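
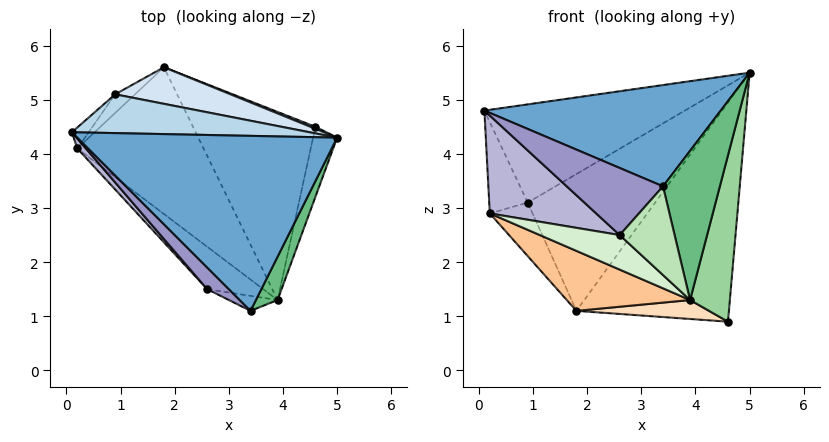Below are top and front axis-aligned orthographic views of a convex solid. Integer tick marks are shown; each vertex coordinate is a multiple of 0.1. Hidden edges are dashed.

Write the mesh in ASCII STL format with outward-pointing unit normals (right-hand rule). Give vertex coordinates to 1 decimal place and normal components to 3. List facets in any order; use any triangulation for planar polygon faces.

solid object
 facet normal -0.133 -0.497 0.858
  outer loop
   vertex 3.4 1.1 3.4
   vertex 5.0 4.3 5.5
   vertex 0.1 4.4 4.8
  endloop
 endfacet
 facet normal 0.366 0.931 0.009
  outer loop
   vertex 4.6 4.5 0.9
   vertex 1.8 5.6 1.1
   vertex 5.0 4.3 5.5
  endloop
 endfacet
 facet normal -0.033 0.930 0.367
  outer loop
   vertex 0.9 5.1 3.1
   vertex 0.1 4.4 4.8
   vertex 5.0 4.3 5.5
  endloop
 endfacet
 facet normal 0.037 0.965 0.258
  outer loop
   vertex 0.9 5.1 3.1
   vertex 5.0 4.3 5.5
   vertex 1.8 5.6 1.1
  endloop
 endfacet
 facet normal -0.799 0.586 -0.135
  outer loop
   vertex 0.2 4.1 2.9
   vertex 0.1 4.4 4.8
   vertex 0.9 5.1 3.1
  endloop
 endfacet
 facet normal -0.782 0.588 -0.205
  outer loop
   vertex 0.2 4.1 2.9
   vertex 0.9 5.1 3.1
   vertex 1.8 5.6 1.1
  endloop
 endfacet
 facet normal -0.566 -0.312 -0.763
  outer loop
   vertex 3.9 1.3 1.3
   vertex 0.2 4.1 2.9
   vertex 1.8 5.6 1.1
  endloop
 endfacet
 facet normal -0.110 -0.100 -0.989
  outer loop
   vertex 3.9 1.3 1.3
   vertex 1.8 5.6 1.1
   vertex 4.6 4.5 0.9
  endloop
 endfacet
 facet normal 0.841 -0.519 0.151
  outer loop
   vertex 3.9 1.3 1.3
   vertex 5.0 4.3 5.5
   vertex 3.4 1.1 3.4
  endloop
 endfacet
 facet normal 0.970 -0.224 -0.094
  outer loop
   vertex 3.9 1.3 1.3
   vertex 4.6 4.5 0.9
   vertex 5.0 4.3 5.5
  endloop
 endfacet
 facet normal -0.292 -0.943 -0.159
  outer loop
   vertex 2.6 1.5 2.5
   vertex 3.9 1.3 1.3
   vertex 3.4 1.1 3.4
  endloop
 endfacet
 facet normal -0.631 -0.490 -0.602
  outer loop
   vertex 2.6 1.5 2.5
   vertex 0.2 4.1 2.9
   vertex 3.9 1.3 1.3
  endloop
 endfacet
 facet normal -0.635 -0.735 0.237
  outer loop
   vertex 2.6 1.5 2.5
   vertex 3.4 1.1 3.4
   vertex 0.1 4.4 4.8
  endloop
 endfacet
 facet normal -0.728 -0.682 0.069
  outer loop
   vertex 2.6 1.5 2.5
   vertex 0.1 4.4 4.8
   vertex 0.2 4.1 2.9
  endloop
 endfacet
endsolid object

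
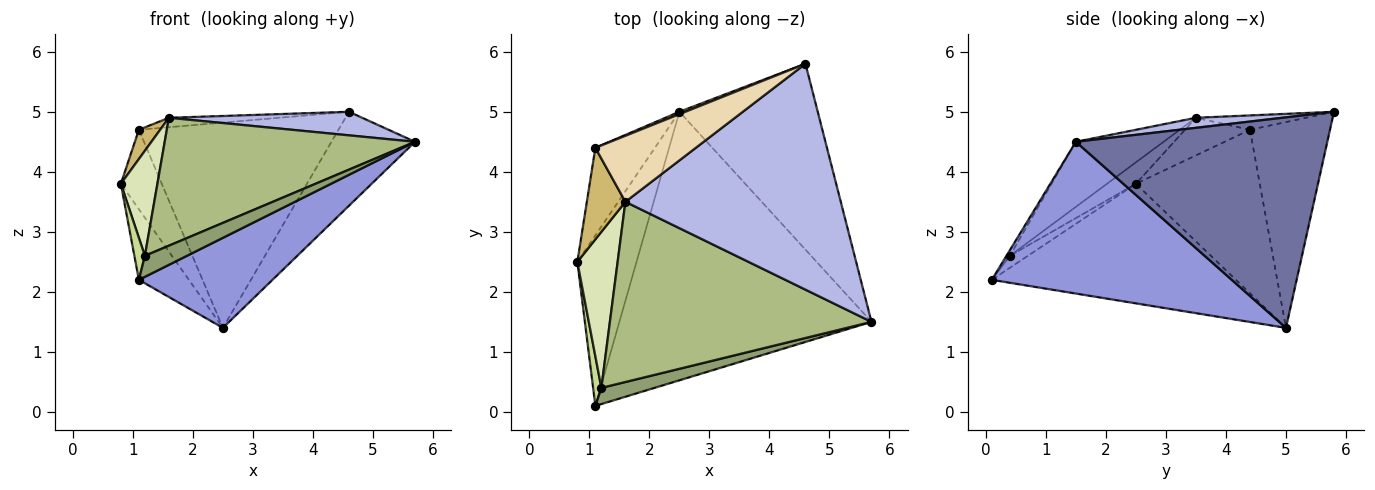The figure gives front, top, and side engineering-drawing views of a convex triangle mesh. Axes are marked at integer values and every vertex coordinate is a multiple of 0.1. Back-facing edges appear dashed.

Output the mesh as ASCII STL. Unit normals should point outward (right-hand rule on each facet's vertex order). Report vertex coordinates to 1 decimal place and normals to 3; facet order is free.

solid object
 facet normal 0.805 0.268 -0.529
  outer loop
   vertex 2.5 5.0 1.4
   vertex 4.6 5.8 5.0
   vertex 5.7 1.5 4.5
  endloop
 endfacet
 facet normal -0.882 0.181 -0.436
  outer loop
   vertex 1.1 0.1 2.2
   vertex 0.8 2.5 3.8
   vertex 2.5 5.0 1.4
  endloop
 endfacet
 facet normal 0.496 -0.276 -0.823
  outer loop
   vertex 1.1 0.1 2.2
   vertex 2.5 5.0 1.4
   vertex 5.7 1.5 4.5
  endloop
 endfacet
 facet normal 0.046 -0.104 0.994
  outer loop
   vertex 1.6 3.5 4.9
   vertex 5.7 1.5 4.5
   vertex 4.6 5.8 5.0
  endloop
 endfacet
 facet normal -0.064 -0.791 0.609
  outer loop
   vertex 1.2 0.4 2.6
   vertex 1.1 0.1 2.2
   vertex 5.7 1.5 4.5
  endloop
 endfacet
 facet normal -0.199 -0.567 0.799
  outer loop
   vertex 1.2 0.4 2.6
   vertex 5.7 1.5 4.5
   vertex 1.6 3.5 4.9
  endloop
 endfacet
 facet normal -0.743 -0.433 0.511
  outer loop
   vertex 1.2 0.4 2.6
   vertex 0.8 2.5 3.8
   vertex 1.1 0.1 2.2
  endloop
 endfacet
 facet normal -0.405 -0.511 0.759
  outer loop
   vertex 1.2 0.4 2.6
   vertex 1.6 3.5 4.9
   vertex 0.8 2.5 3.8
  endloop
 endfacet
 facet normal -0.897 0.296 -0.327
  outer loop
   vertex 1.1 4.4 4.7
   vertex 2.5 5.0 1.4
   vertex 0.8 2.5 3.8
  endloop
 endfacet
 facet normal -0.681 -0.223 0.698
  outer loop
   vertex 1.1 4.4 4.7
   vertex 0.8 2.5 3.8
   vertex 1.6 3.5 4.9
  endloop
 endfacet
 facet normal -0.372 0.928 0.011
  outer loop
   vertex 1.1 4.4 4.7
   vertex 4.6 5.8 5.0
   vertex 2.5 5.0 1.4
  endloop
 endfacet
 facet normal -0.140 0.140 0.980
  outer loop
   vertex 1.1 4.4 4.7
   vertex 1.6 3.5 4.9
   vertex 4.6 5.8 5.0
  endloop
 endfacet
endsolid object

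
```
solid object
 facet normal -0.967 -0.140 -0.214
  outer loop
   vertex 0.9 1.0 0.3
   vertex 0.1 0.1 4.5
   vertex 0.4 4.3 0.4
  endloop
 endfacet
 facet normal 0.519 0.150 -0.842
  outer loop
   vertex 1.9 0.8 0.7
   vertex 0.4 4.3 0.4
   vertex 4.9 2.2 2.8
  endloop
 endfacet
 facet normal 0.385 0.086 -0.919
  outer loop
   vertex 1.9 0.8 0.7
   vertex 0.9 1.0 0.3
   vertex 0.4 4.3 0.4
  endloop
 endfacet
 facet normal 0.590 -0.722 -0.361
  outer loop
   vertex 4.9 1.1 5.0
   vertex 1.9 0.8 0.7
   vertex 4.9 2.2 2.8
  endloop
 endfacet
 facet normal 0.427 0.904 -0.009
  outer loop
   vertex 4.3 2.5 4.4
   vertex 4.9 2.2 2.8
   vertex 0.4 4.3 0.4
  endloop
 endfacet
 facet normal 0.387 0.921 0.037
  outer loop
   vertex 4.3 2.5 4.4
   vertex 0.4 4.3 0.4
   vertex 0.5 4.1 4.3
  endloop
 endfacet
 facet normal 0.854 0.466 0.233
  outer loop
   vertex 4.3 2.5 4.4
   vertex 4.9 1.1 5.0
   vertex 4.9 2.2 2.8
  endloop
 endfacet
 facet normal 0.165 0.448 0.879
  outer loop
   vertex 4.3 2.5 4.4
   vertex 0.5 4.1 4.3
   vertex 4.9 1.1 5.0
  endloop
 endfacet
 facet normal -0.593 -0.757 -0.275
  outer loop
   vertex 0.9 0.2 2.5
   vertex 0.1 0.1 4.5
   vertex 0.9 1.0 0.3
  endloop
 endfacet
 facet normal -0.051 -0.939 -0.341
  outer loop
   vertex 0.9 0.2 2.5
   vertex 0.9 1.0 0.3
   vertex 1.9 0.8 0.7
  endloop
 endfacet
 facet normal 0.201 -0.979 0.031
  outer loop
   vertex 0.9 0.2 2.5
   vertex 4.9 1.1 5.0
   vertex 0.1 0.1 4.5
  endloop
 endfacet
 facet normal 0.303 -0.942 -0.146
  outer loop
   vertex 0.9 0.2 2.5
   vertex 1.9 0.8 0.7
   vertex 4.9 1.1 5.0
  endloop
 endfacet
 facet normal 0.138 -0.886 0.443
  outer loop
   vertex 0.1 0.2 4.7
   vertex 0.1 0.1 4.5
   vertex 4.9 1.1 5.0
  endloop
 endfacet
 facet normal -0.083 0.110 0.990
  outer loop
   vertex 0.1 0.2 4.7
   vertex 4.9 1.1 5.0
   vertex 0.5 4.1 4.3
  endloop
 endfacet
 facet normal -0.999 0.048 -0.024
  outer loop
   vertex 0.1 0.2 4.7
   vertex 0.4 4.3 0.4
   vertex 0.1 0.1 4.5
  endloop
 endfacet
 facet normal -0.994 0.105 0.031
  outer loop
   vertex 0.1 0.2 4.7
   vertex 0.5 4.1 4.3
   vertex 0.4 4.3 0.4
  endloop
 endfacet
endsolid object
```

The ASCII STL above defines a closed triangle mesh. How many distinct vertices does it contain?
10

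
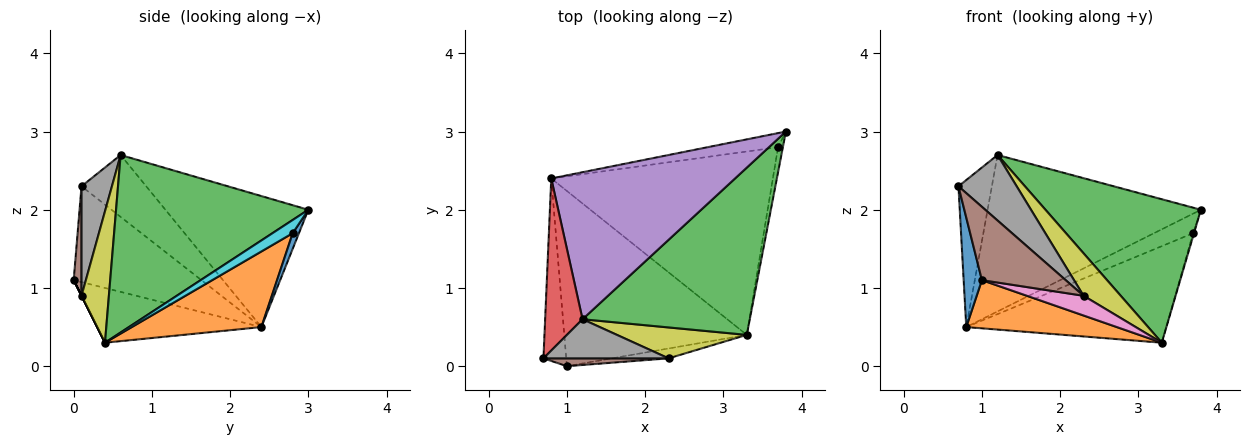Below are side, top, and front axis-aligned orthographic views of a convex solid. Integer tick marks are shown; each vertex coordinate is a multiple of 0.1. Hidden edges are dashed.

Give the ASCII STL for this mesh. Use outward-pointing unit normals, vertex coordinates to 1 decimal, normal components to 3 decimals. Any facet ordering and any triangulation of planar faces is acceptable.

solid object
 facet normal -0.964 -0.138 -0.229
  outer loop
   vertex 0.8 2.4 0.5
   vertex 1.0 0.0 1.1
   vertex 0.7 0.1 2.3
  endloop
 endfacet
 facet normal -0.278 -0.255 -0.926
  outer loop
   vertex 0.8 2.4 0.5
   vertex 3.3 0.4 0.3
   vertex 1.0 0.0 1.1
  endloop
 endfacet
 facet normal 0.627 -0.507 0.591
  outer loop
   vertex 1.2 0.6 2.7
   vertex 3.3 0.4 0.3
   vertex 3.8 3.0 2.0
  endloop
 endfacet
 facet normal -0.783 0.404 0.473
  outer loop
   vertex 1.2 0.6 2.7
   vertex 0.8 2.4 0.5
   vertex 0.7 0.1 2.3
  endloop
 endfacet
 facet normal -0.439 0.655 0.615
  outer loop
   vertex 1.2 0.6 2.7
   vertex 3.8 3.0 2.0
   vertex 0.8 2.4 0.5
  endloop
 endfacet
 facet normal 0.092 -0.990 0.106
  outer loop
   vertex 2.3 0.1 0.9
   vertex 0.7 0.1 2.3
   vertex 1.0 0.0 1.1
  endloop
 endfacet
 facet normal 0.000 -0.894 -0.447
  outer loop
   vertex 2.3 0.1 0.9
   vertex 1.0 0.0 1.1
   vertex 3.3 0.4 0.3
  endloop
 endfacet
 facet normal 0.409 -0.783 0.468
  outer loop
   vertex 2.3 0.1 0.9
   vertex 1.2 0.6 2.7
   vertex 0.7 0.1 2.3
  endloop
 endfacet
 facet normal 0.512 -0.695 0.506
  outer loop
   vertex 2.3 0.1 0.9
   vertex 3.3 0.4 0.3
   vertex 1.2 0.6 2.7
  endloop
 endfacet
 facet normal 0.939 0.043 -0.341
  outer loop
   vertex 3.7 2.8 1.7
   vertex 3.8 3.0 2.0
   vertex 3.3 0.4 0.3
  endloop
 endfacet
 facet normal 0.129 0.805 -0.579
  outer loop
   vertex 3.7 2.8 1.7
   vertex 0.8 2.4 0.5
   vertex 3.8 3.0 2.0
  endloop
 endfacet
 facet normal 0.289 0.446 -0.847
  outer loop
   vertex 3.7 2.8 1.7
   vertex 3.3 0.4 0.3
   vertex 0.8 2.4 0.5
  endloop
 endfacet
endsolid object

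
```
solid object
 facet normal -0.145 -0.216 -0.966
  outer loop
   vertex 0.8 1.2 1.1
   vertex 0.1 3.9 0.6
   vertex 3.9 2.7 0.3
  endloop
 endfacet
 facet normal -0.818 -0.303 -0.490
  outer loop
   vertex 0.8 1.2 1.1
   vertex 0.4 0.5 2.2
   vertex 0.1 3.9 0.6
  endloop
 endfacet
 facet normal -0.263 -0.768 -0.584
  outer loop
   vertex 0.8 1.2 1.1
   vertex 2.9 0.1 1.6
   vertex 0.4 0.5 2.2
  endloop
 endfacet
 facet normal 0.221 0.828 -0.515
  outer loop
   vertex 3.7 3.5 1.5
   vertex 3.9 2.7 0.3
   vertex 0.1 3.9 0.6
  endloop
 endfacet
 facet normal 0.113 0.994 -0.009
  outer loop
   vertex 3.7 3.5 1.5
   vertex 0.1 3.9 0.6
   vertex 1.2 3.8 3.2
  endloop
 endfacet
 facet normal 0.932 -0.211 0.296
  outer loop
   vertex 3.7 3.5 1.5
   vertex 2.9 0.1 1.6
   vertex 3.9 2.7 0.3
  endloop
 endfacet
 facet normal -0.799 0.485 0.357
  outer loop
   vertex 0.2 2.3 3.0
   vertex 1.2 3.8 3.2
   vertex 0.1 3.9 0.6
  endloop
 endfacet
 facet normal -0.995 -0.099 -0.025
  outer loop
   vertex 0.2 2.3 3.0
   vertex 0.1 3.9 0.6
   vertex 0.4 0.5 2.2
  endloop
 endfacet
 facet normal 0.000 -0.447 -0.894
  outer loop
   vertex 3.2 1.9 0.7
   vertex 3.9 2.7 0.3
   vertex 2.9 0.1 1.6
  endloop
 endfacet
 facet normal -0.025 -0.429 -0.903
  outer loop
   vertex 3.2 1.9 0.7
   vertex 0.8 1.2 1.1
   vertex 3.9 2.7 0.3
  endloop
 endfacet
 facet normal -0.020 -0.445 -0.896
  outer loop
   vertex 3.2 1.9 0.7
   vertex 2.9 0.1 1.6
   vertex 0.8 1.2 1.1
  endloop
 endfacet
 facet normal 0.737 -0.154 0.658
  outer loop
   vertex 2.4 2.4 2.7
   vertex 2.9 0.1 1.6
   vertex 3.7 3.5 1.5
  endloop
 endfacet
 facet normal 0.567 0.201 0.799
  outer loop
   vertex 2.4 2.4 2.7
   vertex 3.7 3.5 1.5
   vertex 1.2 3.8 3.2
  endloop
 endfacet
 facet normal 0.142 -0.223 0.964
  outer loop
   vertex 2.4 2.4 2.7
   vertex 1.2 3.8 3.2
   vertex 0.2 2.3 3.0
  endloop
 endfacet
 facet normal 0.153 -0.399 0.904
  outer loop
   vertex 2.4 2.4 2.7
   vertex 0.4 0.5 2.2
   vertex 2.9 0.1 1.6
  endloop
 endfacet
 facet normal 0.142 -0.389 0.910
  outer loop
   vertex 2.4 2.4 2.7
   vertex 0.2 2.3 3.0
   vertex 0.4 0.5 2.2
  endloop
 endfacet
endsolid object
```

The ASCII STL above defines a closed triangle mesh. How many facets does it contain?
16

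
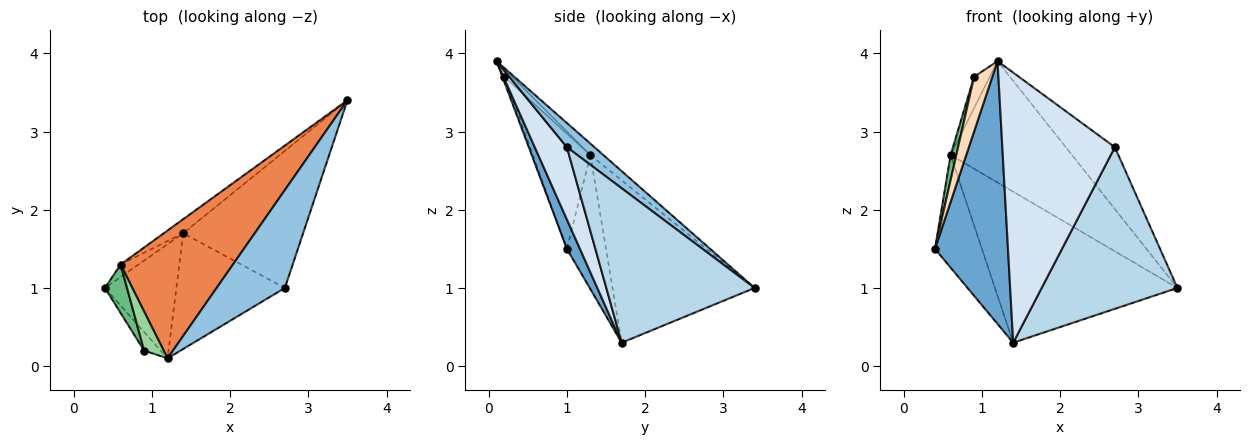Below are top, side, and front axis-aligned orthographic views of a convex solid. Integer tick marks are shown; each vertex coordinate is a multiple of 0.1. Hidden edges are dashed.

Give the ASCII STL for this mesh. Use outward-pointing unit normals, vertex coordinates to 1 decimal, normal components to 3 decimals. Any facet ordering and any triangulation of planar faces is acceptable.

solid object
 facet normal 0.162 -0.905 -0.393
  outer loop
   vertex 1.4 1.7 0.3
   vertex 1.2 0.1 3.9
   vertex 0.4 1.0 1.5
  endloop
 endfacet
 facet normal 0.287 0.512 0.810
  outer loop
   vertex 2.7 1.0 2.8
   vertex 3.5 3.4 1.0
   vertex 1.2 0.1 3.9
  endloop
 endfacet
 facet normal 0.640 -0.586 -0.497
  outer loop
   vertex 2.7 1.0 2.8
   vertex 1.4 1.7 0.3
   vertex 3.5 3.4 1.0
  endloop
 endfacet
 facet normal 0.254 -0.889 -0.381
  outer loop
   vertex 2.7 1.0 2.8
   vertex 1.2 0.1 3.9
   vertex 1.4 1.7 0.3
  endloop
 endfacet
 facet normal -0.073 0.687 0.723
  outer loop
   vertex 0.6 1.3 2.7
   vertex 1.2 0.1 3.9
   vertex 3.5 3.4 1.0
  endloop
 endfacet
 facet normal -0.638 0.765 -0.085
  outer loop
   vertex 0.6 1.3 2.7
   vertex 1.4 1.7 0.3
   vertex 0.4 1.0 1.5
  endloop
 endfacet
 facet normal -0.613 0.787 -0.073
  outer loop
   vertex 0.6 1.3 2.7
   vertex 3.5 3.4 1.0
   vertex 1.4 1.7 0.3
  endloop
 endfacet
 facet normal -0.101 -0.942 -0.320
  outer loop
   vertex 0.9 0.2 3.7
   vertex 0.4 1.0 1.5
   vertex 1.2 0.1 3.9
  endloop
 endfacet
 facet normal -0.978 -0.097 0.187
  outer loop
   vertex 0.9 0.2 3.7
   vertex 0.6 1.3 2.7
   vertex 0.4 1.0 1.5
  endloop
 endfacet
 facet normal -0.298 0.596 0.745
  outer loop
   vertex 0.9 0.2 3.7
   vertex 1.2 0.1 3.9
   vertex 0.6 1.3 2.7
  endloop
 endfacet
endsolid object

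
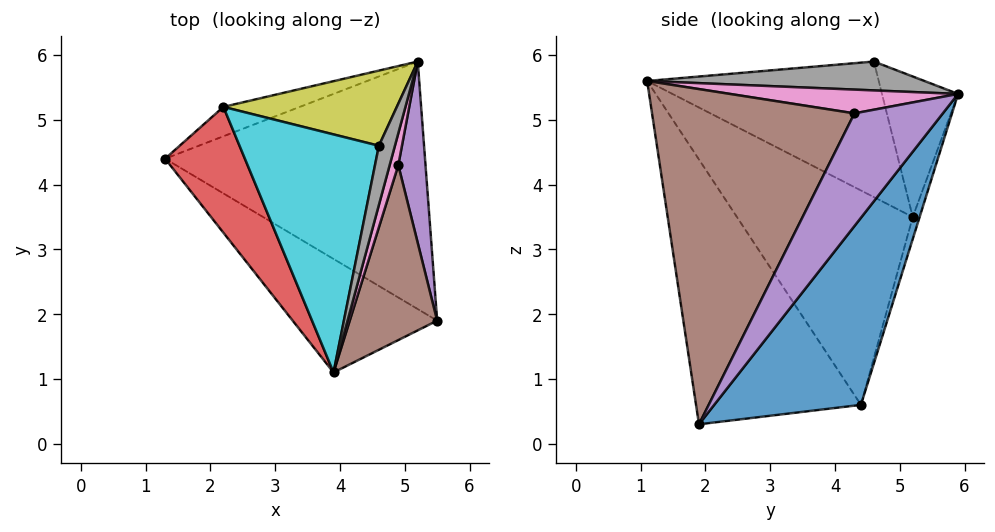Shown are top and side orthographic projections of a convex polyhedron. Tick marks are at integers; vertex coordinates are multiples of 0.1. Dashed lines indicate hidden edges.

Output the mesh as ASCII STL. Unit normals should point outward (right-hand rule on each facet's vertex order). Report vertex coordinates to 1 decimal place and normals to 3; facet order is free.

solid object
 facet normal 0.397 0.733 -0.552
  outer loop
   vertex 5.2 5.9 5.4
   vertex 5.5 1.9 0.3
   vertex 1.3 4.4 0.6
  endloop
 endfacet
 facet normal -0.506 -0.817 -0.276
  outer loop
   vertex 3.9 1.1 5.6
   vertex 1.3 4.4 0.6
   vertex 5.5 1.9 0.3
  endloop
 endfacet
 facet normal -0.071 0.967 -0.245
  outer loop
   vertex 2.2 5.2 3.5
   vertex 5.2 5.9 5.4
   vertex 1.3 4.4 0.6
  endloop
 endfacet
 facet normal -0.917 -0.205 0.341
  outer loop
   vertex 2.2 5.2 3.5
   vertex 1.3 4.4 0.6
   vertex 3.9 1.1 5.6
  endloop
 endfacet
 facet normal 0.948 -0.221 0.229
  outer loop
   vertex 4.9 4.3 5.1
   vertex 5.5 1.9 0.3
   vertex 5.2 5.9 5.4
  endloop
 endfacet
 facet normal 0.936 -0.254 0.244
  outer loop
   vertex 4.9 4.3 5.1
   vertex 3.9 1.1 5.6
   vertex 5.5 1.9 0.3
  endloop
 endfacet
 facet normal 0.914 -0.234 0.332
  outer loop
   vertex 4.9 4.3 5.1
   vertex 5.2 5.9 5.4
   vertex 3.9 1.1 5.6
  endloop
 endfacet
 facet normal 0.854 -0.212 0.475
  outer loop
   vertex 4.6 4.6 5.9
   vertex 3.9 1.1 5.6
   vertex 5.2 5.9 5.4
  endloop
 endfacet
 facet normal -0.542 0.508 0.669
  outer loop
   vertex 4.6 4.6 5.9
   vertex 5.2 5.9 5.4
   vertex 2.2 5.2 3.5
  endloop
 endfacet
 facet normal -0.695 0.078 0.715
  outer loop
   vertex 4.6 4.6 5.9
   vertex 2.2 5.2 3.5
   vertex 3.9 1.1 5.6
  endloop
 endfacet
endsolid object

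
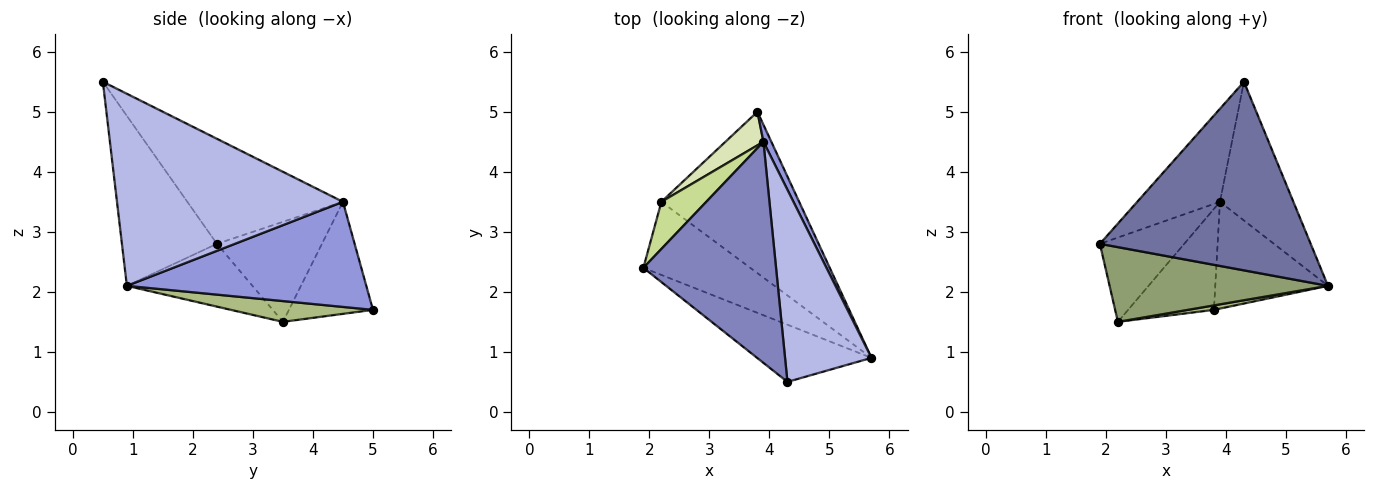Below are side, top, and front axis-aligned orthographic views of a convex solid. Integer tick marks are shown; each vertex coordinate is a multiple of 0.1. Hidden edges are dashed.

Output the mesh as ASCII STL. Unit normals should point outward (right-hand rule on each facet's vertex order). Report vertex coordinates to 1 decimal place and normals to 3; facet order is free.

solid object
 facet normal -0.396 -0.879 -0.266
  outer loop
   vertex 4.3 0.5 5.5
   vertex 1.9 2.4 2.8
   vertex 5.7 0.9 2.1
  endloop
 endfacet
 facet normal -0.590 0.313 0.745
  outer loop
   vertex 3.9 4.5 3.5
   vertex 1.9 2.4 2.8
   vertex 4.3 0.5 5.5
  endloop
 endfacet
 facet normal 0.903 0.425 0.068
  outer loop
   vertex 3.9 4.5 3.5
   vertex 5.7 0.9 2.1
   vertex 3.8 5.0 1.7
  endloop
 endfacet
 facet normal 0.874 0.284 0.393
  outer loop
   vertex 3.9 4.5 3.5
   vertex 4.3 0.5 5.5
   vertex 5.7 0.9 2.1
  endloop
 endfacet
 facet normal -0.380 -0.661 -0.647
  outer loop
   vertex 2.2 3.5 1.5
   vertex 5.7 0.9 2.1
   vertex 1.9 2.4 2.8
  endloop
 endfacet
 facet normal 0.149 -0.027 -0.988
  outer loop
   vertex 2.2 3.5 1.5
   vertex 3.8 5.0 1.7
   vertex 5.7 0.9 2.1
  endloop
 endfacet
 facet normal -0.736 0.591 0.330
  outer loop
   vertex 2.2 3.5 1.5
   vertex 1.9 2.4 2.8
   vertex 3.9 4.5 3.5
  endloop
 endfacet
 facet normal -0.681 0.695 0.231
  outer loop
   vertex 2.2 3.5 1.5
   vertex 3.9 4.5 3.5
   vertex 3.8 5.0 1.7
  endloop
 endfacet
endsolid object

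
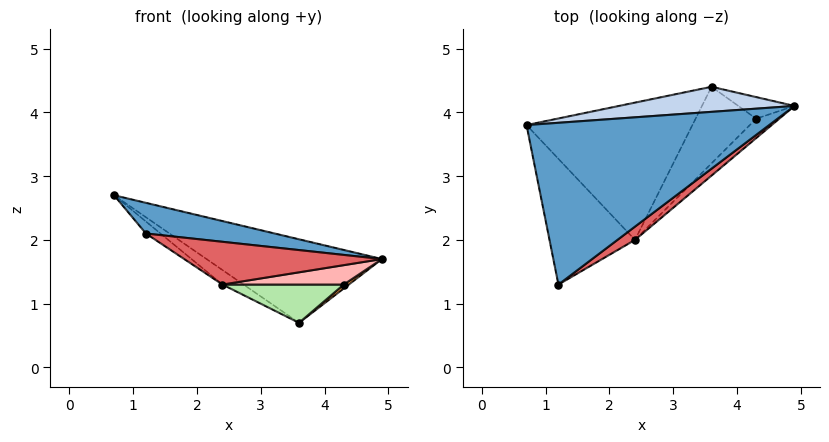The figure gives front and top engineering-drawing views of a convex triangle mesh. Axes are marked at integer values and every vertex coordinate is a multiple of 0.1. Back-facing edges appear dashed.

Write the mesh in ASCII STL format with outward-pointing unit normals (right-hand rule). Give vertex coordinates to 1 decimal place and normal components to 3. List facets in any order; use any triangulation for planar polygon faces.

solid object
 facet normal 0.240 -0.181 0.954
  outer loop
   vertex 1.2 1.3 2.1
   vertex 4.9 4.1 1.7
   vertex 0.7 3.8 2.7
  endloop
 endfacet
 facet normal 0.000 0.958 0.287
  outer loop
   vertex 3.6 4.4 0.7
   vertex 0.7 3.8 2.7
   vertex 4.9 4.1 1.7
  endloop
 endfacet
 facet normal 0.582 -0.145 -0.800
  outer loop
   vertex 4.3 3.9 1.3
   vertex 3.6 4.4 0.7
   vertex 4.9 4.1 1.7
  endloop
 endfacet
 facet normal -0.584 0.077 -0.808
  outer loop
   vertex 2.4 2.0 1.3
   vertex 1.2 1.3 2.1
   vertex 0.7 3.8 2.7
  endloop
 endfacet
 facet normal -0.578 0.086 -0.812
  outer loop
   vertex 2.4 2.0 1.3
   vertex 0.7 3.8 2.7
   vertex 3.6 4.4 0.7
  endloop
 endfacet
 facet normal 0.408 -0.408 -0.816
  outer loop
   vertex 2.4 2.0 1.3
   vertex 3.6 4.4 0.7
   vertex 4.3 3.9 1.3
  endloop
 endfacet
 facet normal 0.602 -0.762 0.237
  outer loop
   vertex 2.4 2.0 1.3
   vertex 4.9 4.1 1.7
   vertex 1.2 1.3 2.1
  endloop
 endfacet
 facet normal 0.577 -0.577 -0.577
  outer loop
   vertex 2.4 2.0 1.3
   vertex 4.3 3.9 1.3
   vertex 4.9 4.1 1.7
  endloop
 endfacet
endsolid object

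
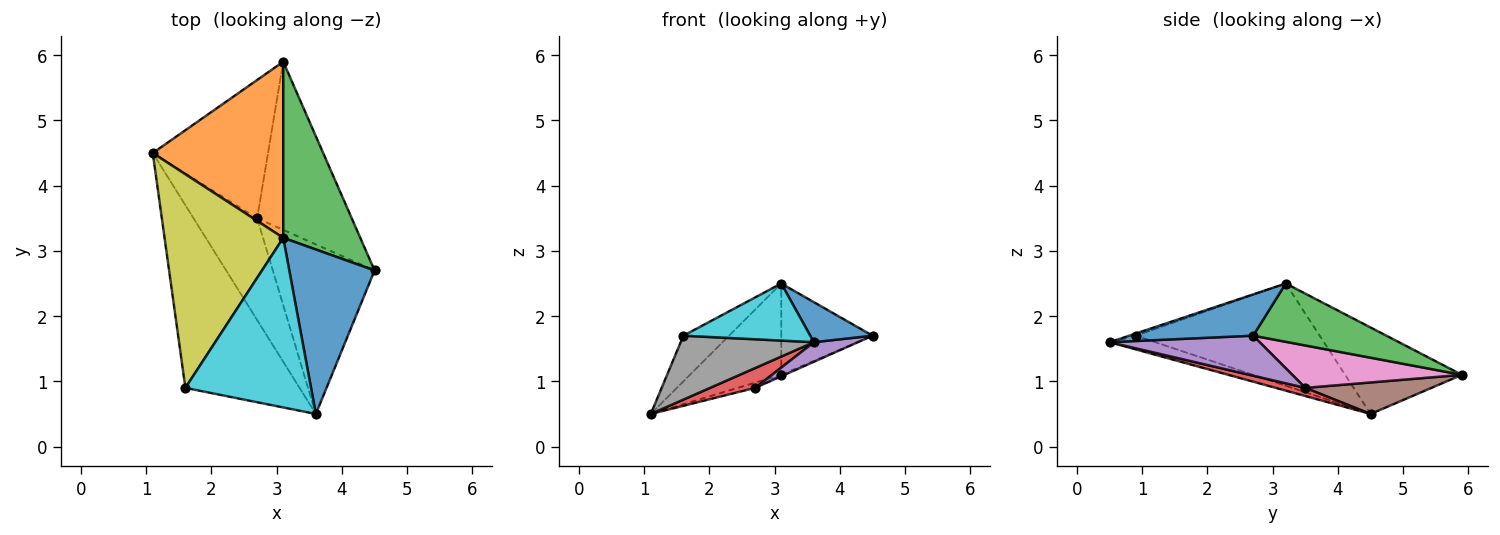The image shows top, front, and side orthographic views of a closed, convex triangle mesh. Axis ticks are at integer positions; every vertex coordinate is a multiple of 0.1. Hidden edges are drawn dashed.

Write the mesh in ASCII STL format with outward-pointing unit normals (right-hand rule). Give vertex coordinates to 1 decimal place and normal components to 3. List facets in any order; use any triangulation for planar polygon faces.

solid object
 facet normal 0.426 -0.214 0.879
  outer loop
   vertex 3.1 3.2 2.5
   vertex 3.6 0.5 1.6
   vertex 4.5 2.7 1.7
  endloop
 endfacet
 facet normal -0.507 0.397 0.765
  outer loop
   vertex 3.1 5.9 1.1
   vertex 1.1 4.5 0.5
   vertex 3.1 3.2 2.5
  endloop
 endfacet
 facet normal 0.558 0.382 0.737
  outer loop
   vertex 3.1 5.9 1.1
   vertex 3.1 3.2 2.5
   vertex 4.5 2.7 1.7
  endloop
 endfacet
 facet normal 0.125 -0.190 -0.974
  outer loop
   vertex 2.7 3.5 0.9
   vertex 3.6 0.5 1.6
   vertex 1.1 4.5 0.5
  endloop
 endfacet
 facet normal 0.364 -0.107 -0.925
  outer loop
   vertex 2.7 3.5 0.9
   vertex 4.5 2.7 1.7
   vertex 3.6 0.5 1.6
  endloop
 endfacet
 facet normal 0.264 0.036 -0.964
  outer loop
   vertex 2.7 3.5 0.9
   vertex 1.1 4.5 0.5
   vertex 3.1 5.9 1.1
  endloop
 endfacet
 facet normal 0.409 0.008 -0.912
  outer loop
   vertex 2.7 3.5 0.9
   vertex 3.1 5.9 1.1
   vertex 4.5 2.7 1.7
  endloop
 endfacet
 facet normal -0.113 -0.328 -0.938
  outer loop
   vertex 1.6 0.9 1.7
   vertex 1.1 4.5 0.5
   vertex 3.6 0.5 1.6
  endloop
 endfacet
 facet normal -0.644 0.160 0.748
  outer loop
   vertex 1.6 0.9 1.7
   vertex 3.1 3.2 2.5
   vertex 1.1 4.5 0.5
  endloop
 endfacet
 facet normal -0.016 -0.319 0.948
  outer loop
   vertex 1.6 0.9 1.7
   vertex 3.6 0.5 1.6
   vertex 3.1 3.2 2.5
  endloop
 endfacet
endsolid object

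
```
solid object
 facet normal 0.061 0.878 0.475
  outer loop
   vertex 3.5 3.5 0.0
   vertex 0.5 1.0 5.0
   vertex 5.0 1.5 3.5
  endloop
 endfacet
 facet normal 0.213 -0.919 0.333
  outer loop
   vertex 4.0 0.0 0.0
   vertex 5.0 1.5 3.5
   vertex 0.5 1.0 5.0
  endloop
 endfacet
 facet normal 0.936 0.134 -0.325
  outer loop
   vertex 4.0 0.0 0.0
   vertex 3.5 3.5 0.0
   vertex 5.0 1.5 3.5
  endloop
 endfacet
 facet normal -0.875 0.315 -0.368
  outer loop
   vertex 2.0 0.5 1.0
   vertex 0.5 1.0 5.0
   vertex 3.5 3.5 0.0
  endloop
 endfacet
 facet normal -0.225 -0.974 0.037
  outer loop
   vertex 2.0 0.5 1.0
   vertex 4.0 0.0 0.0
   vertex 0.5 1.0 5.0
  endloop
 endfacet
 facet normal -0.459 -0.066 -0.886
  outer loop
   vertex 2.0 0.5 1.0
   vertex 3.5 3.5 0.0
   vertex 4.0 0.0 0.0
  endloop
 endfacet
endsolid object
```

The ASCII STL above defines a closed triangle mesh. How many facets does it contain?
6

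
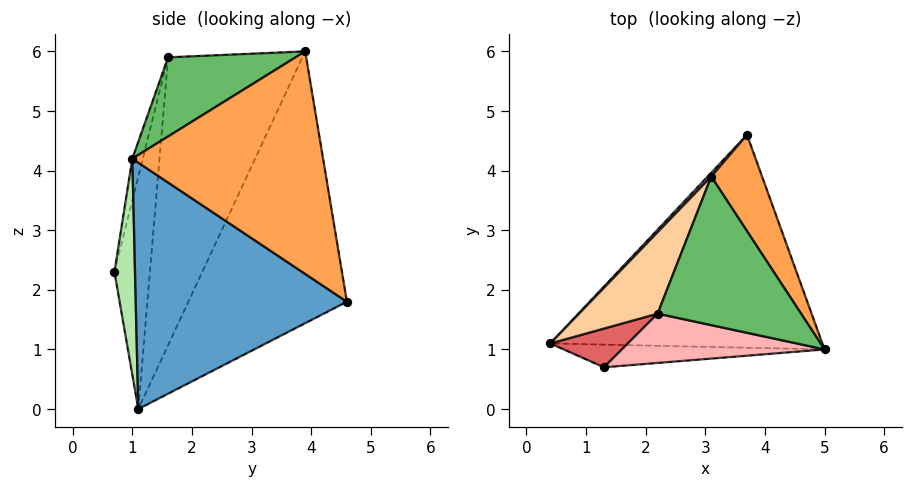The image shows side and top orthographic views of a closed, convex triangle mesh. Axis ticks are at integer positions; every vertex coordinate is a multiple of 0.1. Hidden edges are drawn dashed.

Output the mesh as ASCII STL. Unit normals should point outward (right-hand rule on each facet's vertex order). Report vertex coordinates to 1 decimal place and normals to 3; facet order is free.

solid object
 facet normal 0.651 -0.244 -0.719
  outer loop
   vertex 3.7 4.6 1.8
   vertex 5.0 1.0 4.2
   vertex 0.4 1.1 0.0
  endloop
 endfacet
 facet normal -0.730 0.683 0.010
  outer loop
   vertex 3.1 3.9 6.0
   vertex 3.7 4.6 1.8
   vertex 0.4 1.1 0.0
  endloop
 endfacet
 facet normal 0.872 0.448 0.199
  outer loop
   vertex 3.1 3.9 6.0
   vertex 5.0 1.0 4.2
   vertex 3.7 4.6 1.8
  endloop
 endfacet
 facet normal -0.906 0.344 0.247
  outer loop
   vertex 2.2 1.6 5.9
   vertex 3.1 3.9 6.0
   vertex 0.4 1.1 0.0
  endloop
 endfacet
 facet normal 0.471 -0.221 0.854
  outer loop
   vertex 2.2 1.6 5.9
   vertex 5.0 1.0 4.2
   vertex 3.1 3.9 6.0
  endloop
 endfacet
 facet normal 0.202 -0.948 -0.244
  outer loop
   vertex 1.3 0.7 2.3
   vertex 0.4 1.1 0.0
   vertex 5.0 1.0 4.2
  endloop
 endfacet
 facet normal -0.905 -0.302 0.302
  outer loop
   vertex 1.3 0.7 2.3
   vertex 2.2 1.6 5.9
   vertex 0.4 1.1 0.0
  endloop
 endfacet
 facet normal -0.052 -0.966 0.255
  outer loop
   vertex 1.3 0.7 2.3
   vertex 5.0 1.0 4.2
   vertex 2.2 1.6 5.9
  endloop
 endfacet
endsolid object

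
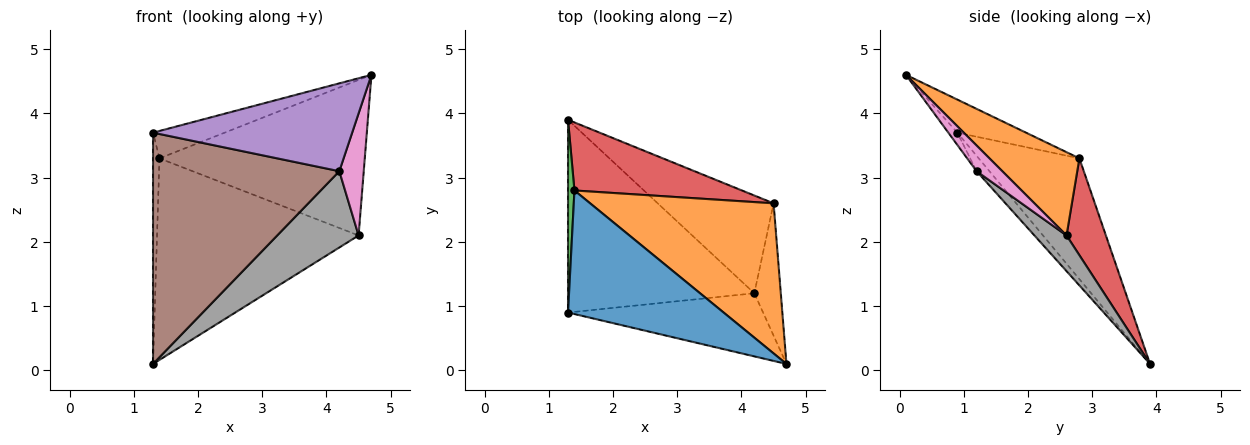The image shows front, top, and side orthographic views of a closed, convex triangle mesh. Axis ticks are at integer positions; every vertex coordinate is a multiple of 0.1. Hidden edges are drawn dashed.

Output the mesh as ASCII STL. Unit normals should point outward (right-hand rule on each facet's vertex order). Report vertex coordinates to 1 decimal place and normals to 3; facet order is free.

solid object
 facet normal -0.203 0.212 0.956
  outer loop
   vertex 1.4 2.8 3.3
   vertex 1.3 0.9 3.7
   vertex 4.7 0.1 4.6
  endloop
 endfacet
 facet normal 0.301 0.686 0.662
  outer loop
   vertex 1.4 2.8 3.3
   vertex 4.7 0.1 4.6
   vertex 4.5 2.6 2.1
  endloop
 endfacet
 facet normal -0.997 0.064 0.053
  outer loop
   vertex 1.4 2.8 3.3
   vertex 1.3 3.9 0.1
   vertex 1.3 0.9 3.7
  endloop
 endfacet
 facet normal 0.182 0.932 0.315
  outer loop
   vertex 1.4 2.8 3.3
   vertex 4.5 2.6 2.1
   vertex 1.3 3.9 0.1
  endloop
 endfacet
 facet normal -0.037 -0.812 -0.583
  outer loop
   vertex 4.2 1.2 3.1
   vertex 4.7 0.1 4.6
   vertex 1.3 0.9 3.7
  endloop
 endfacet
 facet normal -0.053 -0.767 -0.639
  outer loop
   vertex 4.2 1.2 3.1
   vertex 1.3 0.9 3.7
   vertex 1.3 3.9 0.1
  endloop
 endfacet
 facet normal 0.581 -0.552 -0.598
  outer loop
   vertex 4.2 1.2 3.1
   vertex 4.5 2.6 2.1
   vertex 4.7 0.1 4.6
  endloop
 endfacet
 facet normal 0.236 -0.598 -0.766
  outer loop
   vertex 4.2 1.2 3.1
   vertex 1.3 3.9 0.1
   vertex 4.5 2.6 2.1
  endloop
 endfacet
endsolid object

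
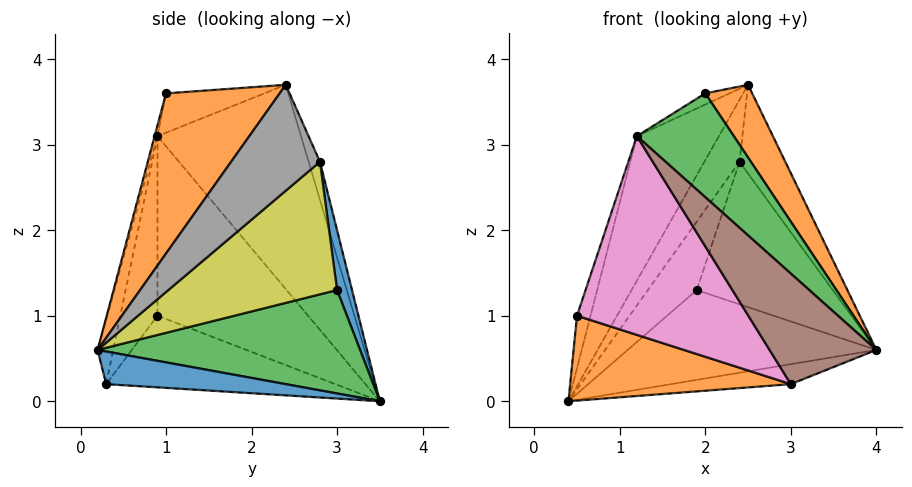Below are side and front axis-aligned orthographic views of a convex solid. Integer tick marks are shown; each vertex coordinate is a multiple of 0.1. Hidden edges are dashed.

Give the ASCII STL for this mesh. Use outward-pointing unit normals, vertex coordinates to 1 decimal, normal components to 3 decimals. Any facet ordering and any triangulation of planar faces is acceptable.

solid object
 facet normal 0.381 0.254 -0.889
  outer loop
   vertex 3.0 0.3 0.2
   vertex 0.4 3.5 0.0
   vertex 4.0 0.2 0.6
  endloop
 endfacet
 facet normal -0.360 -0.347 -0.866
  outer loop
   vertex 0.5 0.9 1.0
   vertex 0.4 3.5 0.0
   vertex 3.0 0.3 0.2
  endloop
 endfacet
 facet normal 0.630 0.597 -0.497
  outer loop
   vertex 1.9 3.0 1.3
   vertex 4.0 0.2 0.6
   vertex 0.4 3.5 0.0
  endloop
 endfacet
 facet normal -0.731 0.418 0.539
  outer loop
   vertex 1.2 0.9 3.1
   vertex 2.5 2.4 3.7
   vertex 0.4 3.5 0.0
  endloop
 endfacet
 facet normal -0.945 0.085 0.315
  outer loop
   vertex 1.2 0.9 3.1
   vertex 0.4 3.5 0.0
   vertex 0.5 0.9 1.0
  endloop
 endfacet
 facet normal -0.144 -0.983 0.114
  outer loop
   vertex 1.2 0.9 3.1
   vertex 3.0 0.3 0.2
   vertex 4.0 0.2 0.6
  endloop
 endfacet
 facet normal -0.211 -0.975 0.070
  outer loop
   vertex 1.2 0.9 3.1
   vertex 0.5 0.9 1.0
   vertex 3.0 0.3 0.2
  endloop
 endfacet
 facet normal 0.884 0.456 0.104
  outer loop
   vertex 2.4 2.8 2.8
   vertex 2.5 2.4 3.7
   vertex 4.0 0.2 0.6
  endloop
 endfacet
 facet normal 0.767 0.618 -0.173
  outer loop
   vertex 2.4 2.8 2.8
   vertex 4.0 0.2 0.6
   vertex 1.9 3.0 1.3
  endloop
 endfacet
 facet normal -0.279 0.866 0.416
  outer loop
   vertex 2.4 2.8 2.8
   vertex 0.4 3.5 0.0
   vertex 2.5 2.4 3.7
  endloop
 endfacet
 facet normal 0.293 0.956 0.030
  outer loop
   vertex 2.4 2.8 2.8
   vertex 1.9 3.0 1.3
   vertex 0.4 3.5 0.0
  endloop
 endfacet
 facet normal 0.751 -0.310 0.583
  outer loop
   vertex 2.0 1.0 3.6
   vertex 4.0 0.2 0.6
   vertex 2.5 2.4 3.7
  endloop
 endfacet
 facet normal -0.029 -0.970 0.240
  outer loop
   vertex 2.0 1.0 3.6
   vertex 1.2 0.9 3.1
   vertex 4.0 0.2 0.6
  endloop
 endfacet
 facet normal -0.537 0.132 0.833
  outer loop
   vertex 2.0 1.0 3.6
   vertex 2.5 2.4 3.7
   vertex 1.2 0.9 3.1
  endloop
 endfacet
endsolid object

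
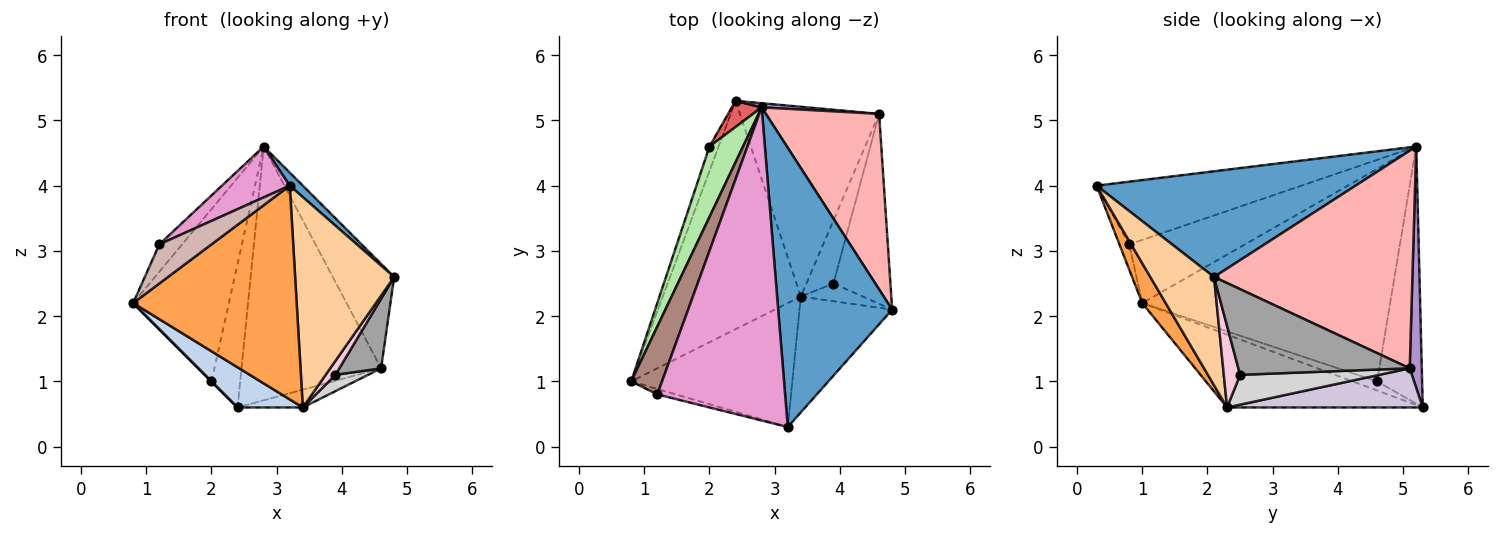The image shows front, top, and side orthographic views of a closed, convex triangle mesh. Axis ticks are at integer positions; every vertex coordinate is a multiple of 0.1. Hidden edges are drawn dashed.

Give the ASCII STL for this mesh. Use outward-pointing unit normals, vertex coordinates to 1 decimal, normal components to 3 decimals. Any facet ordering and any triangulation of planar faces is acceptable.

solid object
 facet normal 0.680 -0.034 0.733
  outer loop
   vertex 3.2 0.3 4.0
   vertex 4.8 2.1 2.6
   vertex 2.8 5.2 4.6
  endloop
 endfacet
 facet normal -0.461 -0.154 -0.874
  outer loop
   vertex 3.4 2.3 0.6
   vertex 0.8 1.0 2.2
   vertex 2.4 5.3 0.6
  endloop
 endfacet
 facet normal 0.123 -0.859 -0.498
  outer loop
   vertex 3.4 2.3 0.6
   vertex 3.2 0.3 4.0
   vertex 0.8 1.0 2.2
  endloop
 endfacet
 facet normal 0.491 -0.763 -0.420
  outer loop
   vertex 3.4 2.3 0.6
   vertex 4.8 2.1 2.6
   vertex 3.2 0.3 4.0
  endloop
 endfacet
 facet normal -0.707 0.000 -0.707
  outer loop
   vertex 2.0 4.6 1.0
   vertex 2.4 5.3 0.6
   vertex 0.8 1.0 2.2
  endloop
 endfacet
 facet normal -0.923 0.356 0.146
  outer loop
   vertex 2.0 4.6 1.0
   vertex 0.8 1.0 2.2
   vertex 2.8 5.2 4.6
  endloop
 endfacet
 facet normal -0.839 0.535 0.097
  outer loop
   vertex 2.0 4.6 1.0
   vertex 2.8 5.2 4.6
   vertex 2.4 5.3 0.6
  endloop
 endfacet
 facet normal 0.855 0.265 0.445
  outer loop
   vertex 4.6 5.1 1.2
   vertex 2.8 5.2 4.6
   vertex 4.8 2.1 2.6
  endloop
 endfacet
 facet normal 0.086 0.996 0.016
  outer loop
   vertex 4.6 5.1 1.2
   vertex 2.4 5.3 0.6
   vertex 2.8 5.2 4.6
  endloop
 endfacet
 facet normal 0.270 0.090 -0.959
  outer loop
   vertex 4.6 5.1 1.2
   vertex 3.4 2.3 0.6
   vertex 2.4 5.3 0.6
  endloop
 endfacet
 facet normal -0.885 0.174 0.432
  outer loop
   vertex 1.2 0.8 3.1
   vertex 2.8 5.2 4.6
   vertex 0.8 1.0 2.2
  endloop
 endfacet
 facet normal -0.183 -0.974 -0.135
  outer loop
   vertex 1.2 0.8 3.1
   vertex 0.8 1.0 2.2
   vertex 3.2 0.3 4.0
  endloop
 endfacet
 facet normal -0.436 -0.144 0.888
  outer loop
   vertex 1.2 0.8 3.1
   vertex 3.2 0.3 4.0
   vertex 2.8 5.2 4.6
  endloop
 endfacet
 facet normal 0.718 -0.431 -0.546
  outer loop
   vertex 3.9 2.5 1.1
   vertex 4.8 2.1 2.6
   vertex 3.4 2.3 0.6
  endloop
 endfacet
 facet normal 0.816 -0.199 -0.543
  outer loop
   vertex 3.9 2.5 1.1
   vertex 4.6 5.1 1.2
   vertex 4.8 2.1 2.6
  endloop
 endfacet
 facet normal 0.730 -0.171 -0.662
  outer loop
   vertex 3.9 2.5 1.1
   vertex 3.4 2.3 0.6
   vertex 4.6 5.1 1.2
  endloop
 endfacet
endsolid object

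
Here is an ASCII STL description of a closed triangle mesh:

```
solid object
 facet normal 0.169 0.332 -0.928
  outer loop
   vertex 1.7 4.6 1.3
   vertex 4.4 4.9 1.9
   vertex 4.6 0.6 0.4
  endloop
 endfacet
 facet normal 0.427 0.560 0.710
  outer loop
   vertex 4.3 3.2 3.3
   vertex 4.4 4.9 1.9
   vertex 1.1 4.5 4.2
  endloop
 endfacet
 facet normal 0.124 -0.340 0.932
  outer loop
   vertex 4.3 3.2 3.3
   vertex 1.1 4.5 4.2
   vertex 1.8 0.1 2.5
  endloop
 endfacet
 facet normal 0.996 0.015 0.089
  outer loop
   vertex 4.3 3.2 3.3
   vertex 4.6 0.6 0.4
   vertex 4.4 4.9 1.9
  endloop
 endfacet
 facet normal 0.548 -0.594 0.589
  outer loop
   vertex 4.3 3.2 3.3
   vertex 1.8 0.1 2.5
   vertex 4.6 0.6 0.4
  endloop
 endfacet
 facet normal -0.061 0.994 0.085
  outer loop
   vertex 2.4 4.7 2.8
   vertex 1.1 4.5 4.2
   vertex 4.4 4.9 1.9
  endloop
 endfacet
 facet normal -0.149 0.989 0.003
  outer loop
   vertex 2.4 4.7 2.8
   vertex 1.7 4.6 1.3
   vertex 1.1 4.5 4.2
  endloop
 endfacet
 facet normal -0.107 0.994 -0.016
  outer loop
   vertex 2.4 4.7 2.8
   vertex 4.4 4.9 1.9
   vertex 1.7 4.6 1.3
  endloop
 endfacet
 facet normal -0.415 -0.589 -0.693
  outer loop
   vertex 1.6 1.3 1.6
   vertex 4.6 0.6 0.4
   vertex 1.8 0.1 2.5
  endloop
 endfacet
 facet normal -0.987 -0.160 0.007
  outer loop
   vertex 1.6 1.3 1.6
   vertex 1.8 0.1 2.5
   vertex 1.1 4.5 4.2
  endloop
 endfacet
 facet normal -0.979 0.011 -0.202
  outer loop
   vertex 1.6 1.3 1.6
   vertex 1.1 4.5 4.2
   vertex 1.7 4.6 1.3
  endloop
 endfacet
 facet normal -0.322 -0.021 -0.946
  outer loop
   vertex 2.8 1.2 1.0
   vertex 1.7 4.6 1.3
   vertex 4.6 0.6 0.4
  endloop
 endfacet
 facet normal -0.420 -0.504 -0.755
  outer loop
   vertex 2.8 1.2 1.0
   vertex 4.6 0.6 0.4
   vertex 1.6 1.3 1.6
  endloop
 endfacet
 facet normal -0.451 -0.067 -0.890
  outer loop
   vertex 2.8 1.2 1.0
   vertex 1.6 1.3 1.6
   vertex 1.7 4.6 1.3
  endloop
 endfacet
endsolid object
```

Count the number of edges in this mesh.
21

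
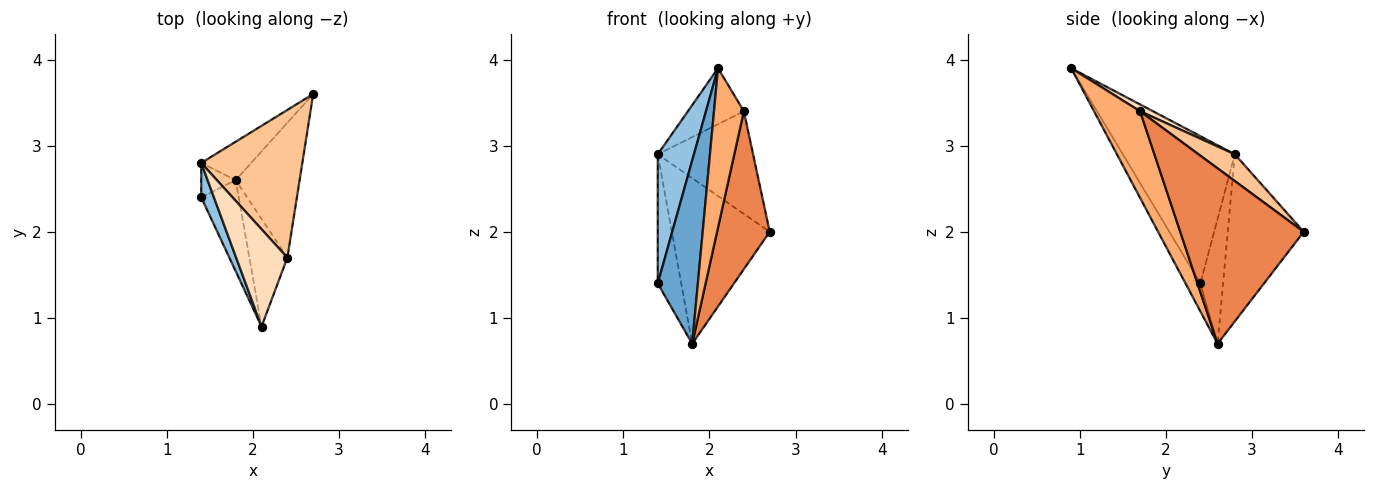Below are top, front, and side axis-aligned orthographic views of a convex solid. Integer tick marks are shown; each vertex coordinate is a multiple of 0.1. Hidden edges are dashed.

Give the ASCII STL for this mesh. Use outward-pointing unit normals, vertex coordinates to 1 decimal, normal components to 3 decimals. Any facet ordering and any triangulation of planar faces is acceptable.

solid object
 facet normal -0.314 -0.850 -0.422
  outer loop
   vertex 1.8 2.6 0.7
   vertex 2.1 0.9 3.9
   vertex 1.4 2.4 1.4
  endloop
 endfacet
 facet normal -0.948 -0.306 0.082
  outer loop
   vertex 1.4 2.8 2.9
   vertex 1.4 2.4 1.4
   vertex 2.1 0.9 3.9
  endloop
 endfacet
 facet normal -0.683 0.706 -0.188
  outer loop
   vertex 1.4 2.8 2.9
   vertex 1.8 2.6 0.7
   vertex 1.4 2.4 1.4
  endloop
 endfacet
 facet normal -0.603 0.777 -0.180
  outer loop
   vertex 1.4 2.8 2.9
   vertex 2.7 3.6 2.0
   vertex 1.8 2.6 0.7
  endloop
 endfacet
 facet normal 0.872 -0.372 -0.318
  outer loop
   vertex 2.4 1.7 3.4
   vertex 1.8 2.6 0.7
   vertex 2.7 3.6 2.0
  endloop
 endfacet
 facet normal 0.787 -0.511 -0.345
  outer loop
   vertex 2.4 1.7 3.4
   vertex 2.1 0.9 3.9
   vertex 1.8 2.6 0.7
  endloop
 endfacet
 facet normal 0.212 0.558 0.802
  outer loop
   vertex 2.4 1.7 3.4
   vertex 2.7 3.6 2.0
   vertex 1.4 2.8 2.9
  endloop
 endfacet
 facet normal 0.114 0.495 0.861
  outer loop
   vertex 2.4 1.7 3.4
   vertex 1.4 2.8 2.9
   vertex 2.1 0.9 3.9
  endloop
 endfacet
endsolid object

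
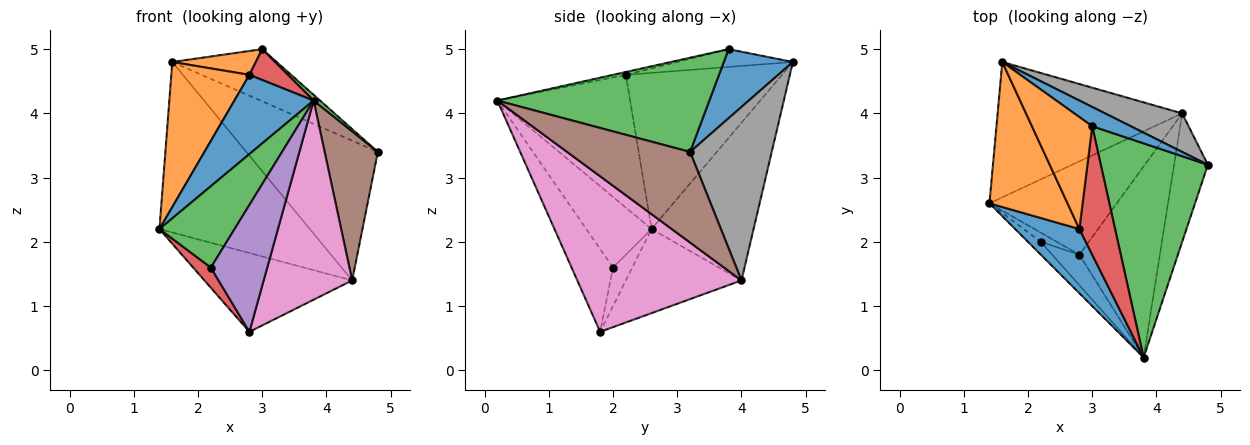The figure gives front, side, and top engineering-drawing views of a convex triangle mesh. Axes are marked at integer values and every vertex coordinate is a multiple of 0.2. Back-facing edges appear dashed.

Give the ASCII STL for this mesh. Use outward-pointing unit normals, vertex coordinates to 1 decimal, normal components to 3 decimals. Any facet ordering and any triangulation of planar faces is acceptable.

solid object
 facet normal -0.793 -0.473 0.384
  outer loop
   vertex 2.8 2.2 4.6
   vertex 1.4 2.6 2.2
   vertex 3.8 0.2 4.2
  endloop
 endfacet
 facet normal -0.816 -0.408 0.408
  outer loop
   vertex 2.8 2.2 4.6
   vertex 1.6 4.8 4.8
   vertex 1.4 2.6 2.2
  endloop
 endfacet
 facet normal -0.651 -0.750 -0.118
  outer loop
   vertex 2.2 2.0 1.6
   vertex 3.8 0.2 4.2
   vertex 1.4 2.6 2.2
  endloop
 endfacet
 facet normal -0.705 -0.646 -0.294
  outer loop
   vertex 2.2 2.0 1.6
   vertex 1.4 2.6 2.2
   vertex 2.8 1.8 0.6
  endloop
 endfacet
 facet normal -0.581 -0.791 -0.190
  outer loop
   vertex 2.2 2.0 1.6
   vertex 2.8 1.8 0.6
   vertex 3.8 0.2 4.2
  endloop
 endfacet
 facet normal 0.868 -0.376 -0.324
  outer loop
   vertex 4.4 4.0 1.4
   vertex 4.8 3.2 3.4
   vertex 3.8 0.2 4.2
  endloop
 endfacet
 facet normal 0.801 -0.432 -0.414
  outer loop
   vertex 4.4 4.0 1.4
   vertex 3.8 0.2 4.2
   vertex 2.8 1.8 0.6
  endloop
 endfacet
 facet normal 0.513 0.827 0.228
  outer loop
   vertex 4.4 4.0 1.4
   vertex 1.6 4.8 4.8
   vertex 4.8 3.2 3.4
  endloop
 endfacet
 facet normal -0.469 0.692 -0.549
  outer loop
   vertex 4.4 4.0 1.4
   vertex 1.4 2.6 2.2
   vertex 1.6 4.8 4.8
  endloop
 endfacet
 facet normal -0.451 0.576 -0.682
  outer loop
   vertex 4.4 4.0 1.4
   vertex 2.8 1.8 0.6
   vertex 1.4 2.6 2.2
  endloop
 endfacet
 facet normal 0.527 0.797 0.294
  outer loop
   vertex 3.0 3.8 5.0
   vertex 4.8 3.2 3.4
   vertex 1.6 4.8 4.8
  endloop
 endfacet
 facet normal -0.277 -0.200 0.940
  outer loop
   vertex 3.0 3.8 5.0
   vertex 1.6 4.8 4.8
   vertex 2.8 2.2 4.6
  endloop
 endfacet
 facet normal 0.660 -0.020 0.751
  outer loop
   vertex 3.0 3.8 5.0
   vertex 3.8 0.2 4.2
   vertex 4.8 3.2 3.4
  endloop
 endfacet
 facet normal -0.078 -0.233 0.969
  outer loop
   vertex 3.0 3.8 5.0
   vertex 2.8 2.2 4.6
   vertex 3.8 0.2 4.2
  endloop
 endfacet
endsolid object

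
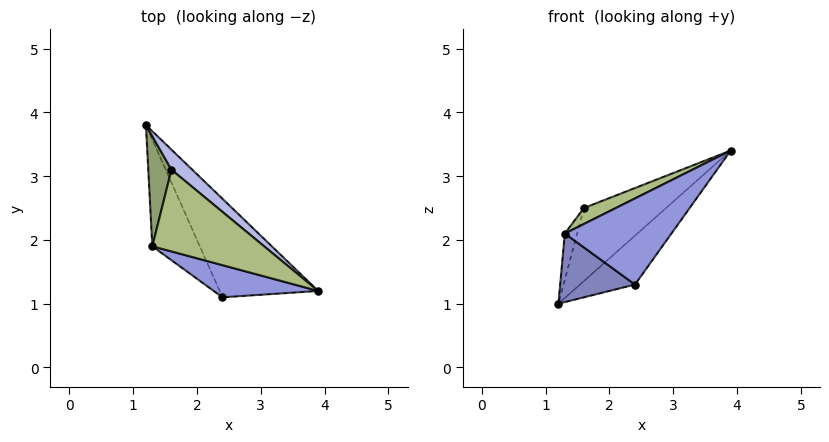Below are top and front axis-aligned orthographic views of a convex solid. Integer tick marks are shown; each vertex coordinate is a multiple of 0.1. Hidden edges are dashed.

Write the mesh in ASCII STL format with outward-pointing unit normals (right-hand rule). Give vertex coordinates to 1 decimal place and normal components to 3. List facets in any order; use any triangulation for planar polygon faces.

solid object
 facet normal 0.774 0.281 -0.567
  outer loop
   vertex 2.4 1.1 1.3
   vertex 1.2 3.8 1.0
   vertex 3.9 1.2 3.4
  endloop
 endfacet
 facet normal -0.709 -0.381 -0.594
  outer loop
   vertex 1.3 1.9 2.1
   vertex 1.2 3.8 1.0
   vertex 2.4 1.1 1.3
  endloop
 endfacet
 facet normal -0.393 -0.862 0.322
  outer loop
   vertex 1.3 1.9 2.1
   vertex 2.4 1.1 1.3
   vertex 3.9 1.2 3.4
  endloop
 endfacet
 facet normal 0.569 0.793 0.218
  outer loop
   vertex 1.6 3.1 2.5
   vertex 3.9 1.2 3.4
   vertex 1.2 3.8 1.0
  endloop
 endfacet
 facet normal -0.941 0.131 0.312
  outer loop
   vertex 1.6 3.1 2.5
   vertex 1.2 3.8 1.0
   vertex 1.3 1.9 2.1
  endloop
 endfacet
 facet normal -0.477 -0.168 0.863
  outer loop
   vertex 1.6 3.1 2.5
   vertex 1.3 1.9 2.1
   vertex 3.9 1.2 3.4
  endloop
 endfacet
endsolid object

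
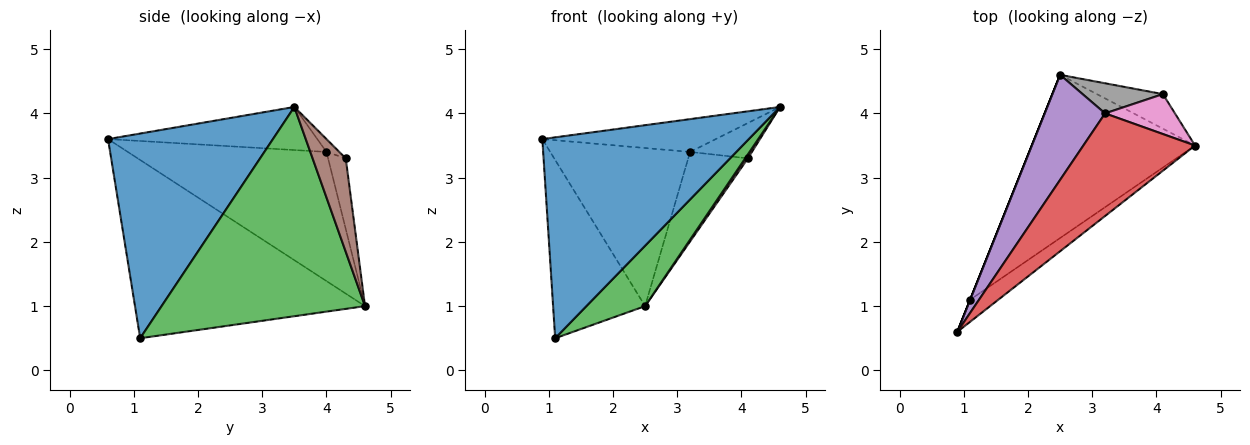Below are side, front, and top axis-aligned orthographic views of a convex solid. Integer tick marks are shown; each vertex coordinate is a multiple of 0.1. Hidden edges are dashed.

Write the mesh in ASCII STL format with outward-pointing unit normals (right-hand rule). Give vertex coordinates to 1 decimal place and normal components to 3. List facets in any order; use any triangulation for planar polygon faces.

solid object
 facet normal 0.622 -0.779 -0.085
  outer loop
   vertex 1.1 1.1 0.5
   vertex 4.6 3.5 4.1
   vertex 0.9 0.6 3.6
  endloop
 endfacet
 facet normal -0.928 0.371 0.000
  outer loop
   vertex 1.1 1.1 0.5
   vertex 0.9 0.6 3.6
   vertex 2.5 4.6 1.0
  endloop
 endfacet
 facet normal 0.769 -0.222 -0.600
  outer loop
   vertex 1.1 1.1 0.5
   vertex 2.5 4.6 1.0
   vertex 4.6 3.5 4.1
  endloop
 endfacet
 facet normal -0.345 0.286 0.894
  outer loop
   vertex 3.2 4.0 3.4
   vertex 0.9 0.6 3.6
   vertex 4.6 3.5 4.1
  endloop
 endfacet
 facet normal -0.764 0.538 0.357
  outer loop
   vertex 3.2 4.0 3.4
   vertex 2.5 4.6 1.0
   vertex 0.9 0.6 3.6
  endloop
 endfacet
 facet normal 0.815 -0.066 -0.576
  outer loop
   vertex 4.1 4.3 3.3
   vertex 4.6 3.5 4.1
   vertex 2.5 4.6 1.0
  endloop
 endfacet
 facet normal -0.136 0.657 0.742
  outer loop
   vertex 4.1 4.3 3.3
   vertex 3.2 4.0 3.4
   vertex 4.6 3.5 4.1
  endloop
 endfacet
 facet normal -0.270 0.913 0.307
  outer loop
   vertex 4.1 4.3 3.3
   vertex 2.5 4.6 1.0
   vertex 3.2 4.0 3.4
  endloop
 endfacet
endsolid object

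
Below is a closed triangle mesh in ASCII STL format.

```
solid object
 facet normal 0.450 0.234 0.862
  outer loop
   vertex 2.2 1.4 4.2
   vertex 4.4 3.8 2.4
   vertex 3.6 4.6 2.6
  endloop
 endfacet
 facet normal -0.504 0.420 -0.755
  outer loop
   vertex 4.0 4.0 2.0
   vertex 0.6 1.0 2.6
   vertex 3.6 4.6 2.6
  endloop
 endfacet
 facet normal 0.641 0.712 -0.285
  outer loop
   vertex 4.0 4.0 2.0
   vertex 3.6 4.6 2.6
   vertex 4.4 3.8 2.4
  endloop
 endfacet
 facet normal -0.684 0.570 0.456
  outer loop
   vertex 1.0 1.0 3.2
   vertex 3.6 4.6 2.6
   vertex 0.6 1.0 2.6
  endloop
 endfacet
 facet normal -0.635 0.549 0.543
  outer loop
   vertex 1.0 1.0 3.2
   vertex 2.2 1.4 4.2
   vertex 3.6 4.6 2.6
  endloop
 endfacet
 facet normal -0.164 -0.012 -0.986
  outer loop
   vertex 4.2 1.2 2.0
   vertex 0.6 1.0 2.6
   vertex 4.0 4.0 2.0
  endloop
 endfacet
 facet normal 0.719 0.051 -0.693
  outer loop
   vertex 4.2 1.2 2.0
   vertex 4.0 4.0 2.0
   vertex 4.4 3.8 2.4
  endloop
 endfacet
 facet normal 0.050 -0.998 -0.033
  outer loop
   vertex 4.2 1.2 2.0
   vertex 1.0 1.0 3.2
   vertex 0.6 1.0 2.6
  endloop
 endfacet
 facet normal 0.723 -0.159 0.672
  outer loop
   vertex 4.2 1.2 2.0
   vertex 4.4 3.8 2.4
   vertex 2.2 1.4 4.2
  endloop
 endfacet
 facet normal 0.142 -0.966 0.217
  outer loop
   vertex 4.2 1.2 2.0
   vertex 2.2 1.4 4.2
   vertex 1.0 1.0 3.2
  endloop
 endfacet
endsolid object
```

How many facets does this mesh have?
10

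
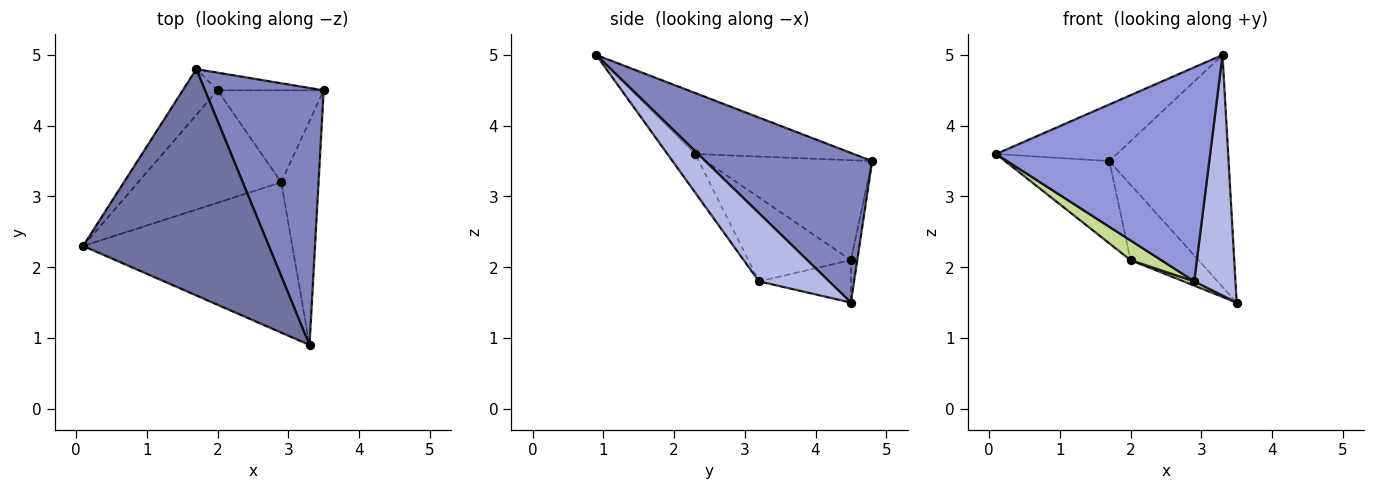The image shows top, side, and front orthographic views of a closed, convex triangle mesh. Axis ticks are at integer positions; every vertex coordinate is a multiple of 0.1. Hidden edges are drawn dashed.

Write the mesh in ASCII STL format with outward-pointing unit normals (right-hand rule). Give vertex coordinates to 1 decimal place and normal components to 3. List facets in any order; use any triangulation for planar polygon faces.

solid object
 facet normal -0.303 0.231 0.924
  outer loop
   vertex 1.7 4.8 3.5
   vertex 0.1 2.3 3.6
   vertex 3.3 0.9 5.0
  endloop
 endfacet
 facet normal 0.684 0.489 0.542
  outer loop
   vertex 1.7 4.8 3.5
   vertex 3.3 0.9 5.0
   vertex 3.5 4.5 1.5
  endloop
 endfacet
 facet normal -0.106 -0.814 -0.572
  outer loop
   vertex 2.9 3.2 1.8
   vertex 3.3 0.9 5.0
   vertex 0.1 2.3 3.6
  endloop
 endfacet
 facet normal 0.780 -0.458 -0.427
  outer loop
   vertex 2.9 3.2 1.8
   vertex 3.5 4.5 1.5
   vertex 3.3 0.9 5.0
  endloop
 endfacet
 facet normal -0.813 0.509 -0.283
  outer loop
   vertex 2.0 4.5 2.1
   vertex 0.1 2.3 3.6
   vertex 1.7 4.8 3.5
  endloop
 endfacet
 facet normal -0.091 0.970 -0.227
  outer loop
   vertex 2.0 4.5 2.1
   vertex 1.7 4.8 3.5
   vertex 3.5 4.5 1.5
  endloop
 endfacet
 facet normal -0.500 -0.149 -0.853
  outer loop
   vertex 2.0 4.5 2.1
   vertex 2.9 3.2 1.8
   vertex 0.1 2.3 3.6
  endloop
 endfacet
 facet normal -0.371 -0.043 -0.928
  outer loop
   vertex 2.0 4.5 2.1
   vertex 3.5 4.5 1.5
   vertex 2.9 3.2 1.8
  endloop
 endfacet
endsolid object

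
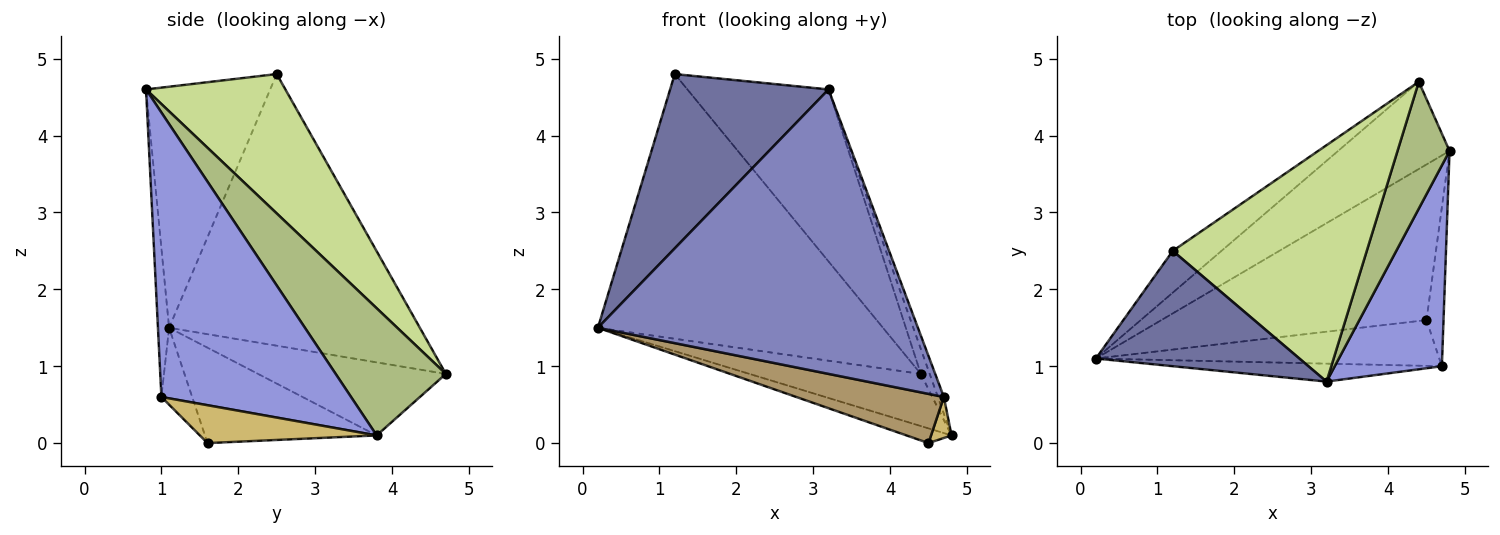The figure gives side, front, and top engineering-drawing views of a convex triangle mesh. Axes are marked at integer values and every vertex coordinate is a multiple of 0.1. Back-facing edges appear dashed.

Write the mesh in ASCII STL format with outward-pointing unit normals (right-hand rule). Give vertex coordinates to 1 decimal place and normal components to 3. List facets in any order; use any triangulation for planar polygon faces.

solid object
 facet normal -0.547 -0.698 0.462
  outer loop
   vertex 1.2 2.5 4.8
   vertex 0.2 1.1 1.5
   vertex 3.2 0.8 4.6
  endloop
 endfacet
 facet normal -0.035 -0.997 -0.063
  outer loop
   vertex 4.7 1.0 0.6
   vertex 3.2 0.8 4.6
   vertex 0.2 1.1 1.5
  endloop
 endfacet
 facet normal 0.935 0.029 0.352
  outer loop
   vertex 4.7 1.0 0.6
   vertex 4.8 3.8 0.1
   vertex 3.2 0.8 4.6
  endloop
 endfacet
 facet normal -0.490 0.447 -0.748
  outer loop
   vertex 4.4 4.7 0.9
   vertex 4.8 3.8 0.1
   vertex 0.2 1.1 1.5
  endloop
 endfacet
 facet normal -0.656 0.746 -0.118
  outer loop
   vertex 4.4 4.7 0.9
   vertex 0.2 1.1 1.5
   vertex 1.2 2.5 4.8
  endloop
 endfacet
 facet normal 0.923 0.074 0.378
  outer loop
   vertex 4.4 4.7 0.9
   vertex 3.2 0.8 4.6
   vertex 4.8 3.8 0.1
  endloop
 endfacet
 facet normal 0.502 0.509 0.699
  outer loop
   vertex 4.4 4.7 0.9
   vertex 1.2 2.5 4.8
   vertex 3.2 0.8 4.6
  endloop
 endfacet
 facet normal -0.337 0.089 -0.937
  outer loop
   vertex 4.5 1.6 0.0
   vertex 0.2 1.1 1.5
   vertex 4.8 3.8 0.1
  endloop
 endfacet
 facet normal -0.151 -0.724 -0.673
  outer loop
   vertex 4.5 1.6 0.0
   vertex 4.7 1.0 0.6
   vertex 0.2 1.1 1.5
  endloop
 endfacet
 facet normal 0.907 -0.105 -0.408
  outer loop
   vertex 4.5 1.6 0.0
   vertex 4.8 3.8 0.1
   vertex 4.7 1.0 0.6
  endloop
 endfacet
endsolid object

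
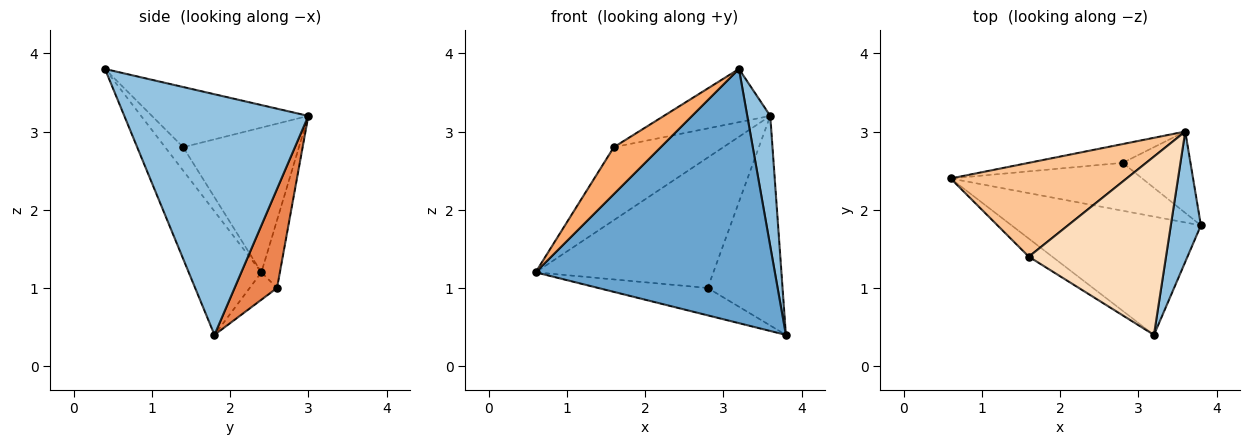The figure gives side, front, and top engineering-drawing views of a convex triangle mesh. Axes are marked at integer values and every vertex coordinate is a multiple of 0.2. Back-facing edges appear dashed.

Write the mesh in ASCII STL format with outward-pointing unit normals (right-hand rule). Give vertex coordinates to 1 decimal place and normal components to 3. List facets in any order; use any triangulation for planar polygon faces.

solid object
 facet normal -0.266 -0.874 -0.407
  outer loop
   vertex 3.2 0.4 3.8
   vertex 0.6 2.4 1.2
   vertex 3.8 1.8 0.4
  endloop
 endfacet
 facet normal 0.985 -0.123 0.123
  outer loop
   vertex 3.6 3.0 3.2
   vertex 3.2 0.4 3.8
   vertex 3.8 1.8 0.4
  endloop
 endfacet
 facet normal -0.123 0.492 -0.862
  outer loop
   vertex 2.8 2.6 1.0
   vertex 3.8 1.8 0.4
   vertex 0.6 2.4 1.2
  endloop
 endfacet
 facet normal -0.102 0.985 -0.142
  outer loop
   vertex 2.8 2.6 1.0
   vertex 0.6 2.4 1.2
   vertex 3.6 3.0 3.2
  endloop
 endfacet
 facet normal 0.467 0.824 -0.320
  outer loop
   vertex 2.8 2.6 1.0
   vertex 3.6 3.0 3.2
   vertex 3.8 1.8 0.4
  endloop
 endfacet
 facet normal -0.338 -0.878 -0.338
  outer loop
   vertex 1.6 1.4 2.8
   vertex 0.6 2.4 1.2
   vertex 3.2 0.4 3.8
  endloop
 endfacet
 facet normal -0.544 0.515 0.662
  outer loop
   vertex 1.6 1.4 2.8
   vertex 3.6 3.0 3.2
   vertex 0.6 2.4 1.2
  endloop
 endfacet
 facet normal -0.387 0.263 0.883
  outer loop
   vertex 1.6 1.4 2.8
   vertex 3.2 0.4 3.8
   vertex 3.6 3.0 3.2
  endloop
 endfacet
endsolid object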